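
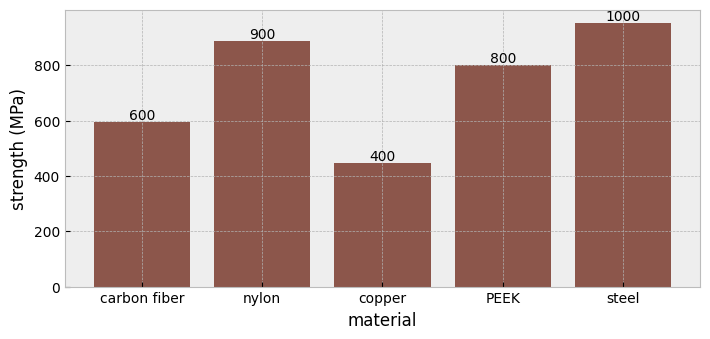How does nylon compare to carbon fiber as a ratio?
≈ 1.5×

nylon ≈ 900, carbon fiber ≈ 600; 900/600 ≈ 1.5.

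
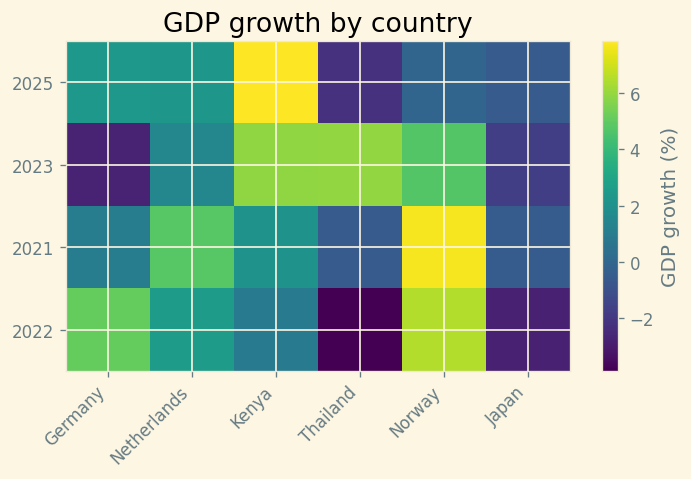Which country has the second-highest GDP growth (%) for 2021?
Netherlands

Top 3 for 2021: Norway ≈ 8, Netherlands ≈ 5, Kenya ≈ 2.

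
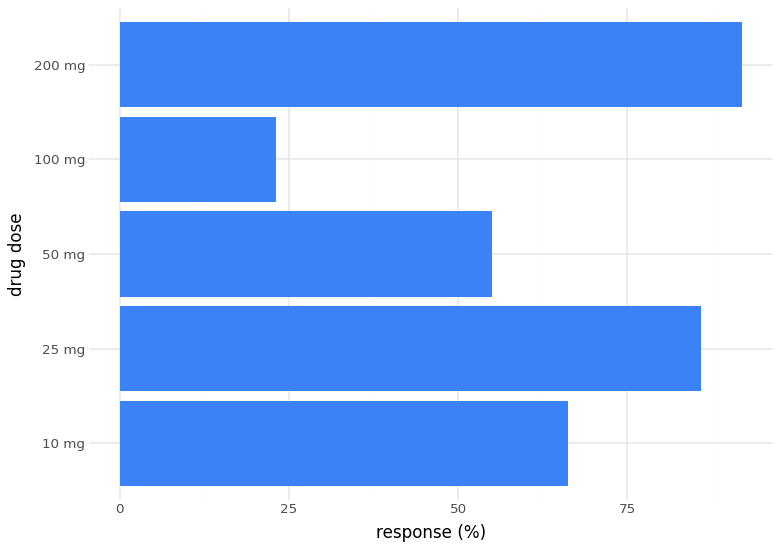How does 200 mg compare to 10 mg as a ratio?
≈ 1.29×

200 mg ≈ 90, 10 mg ≈ 70; 90/70 ≈ 1.29.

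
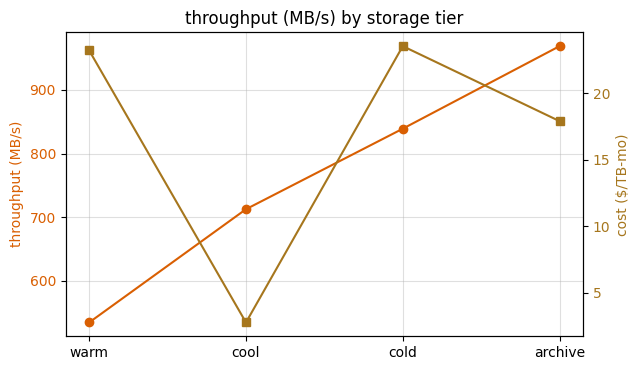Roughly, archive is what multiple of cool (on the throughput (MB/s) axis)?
≈ 1.36×

archive ≈ 950, cool ≈ 700; 950/700 ≈ 1.36.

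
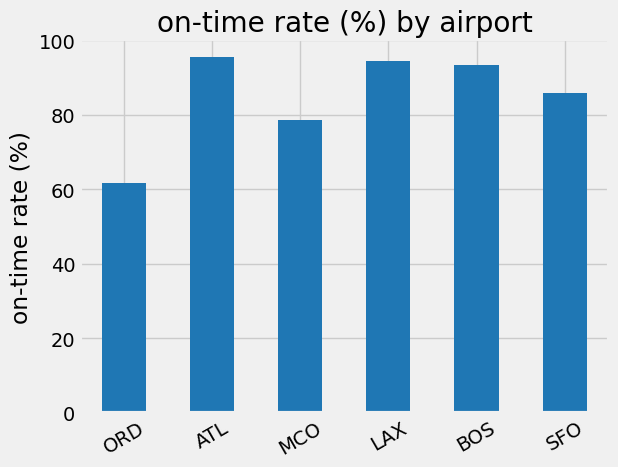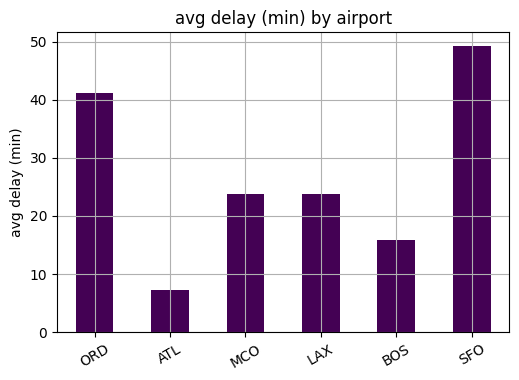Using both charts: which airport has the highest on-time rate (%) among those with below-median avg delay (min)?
ATL

Chart 2 median avg delay (min) ≈ 25; below-median airports: ATL, MCO, BOS. Among those, ATL has the highest on-time rate (%) (≈ 100).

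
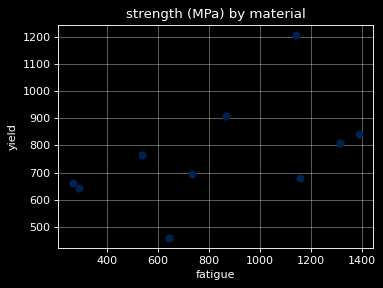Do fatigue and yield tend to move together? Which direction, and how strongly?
positive, moderate

Points are positively correlated; moderate (|r| ≈ 0.5).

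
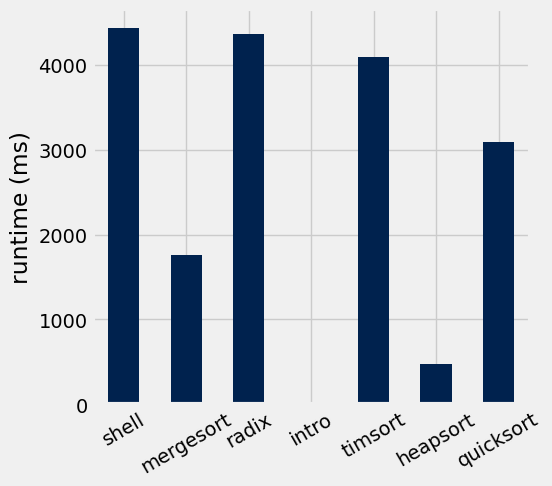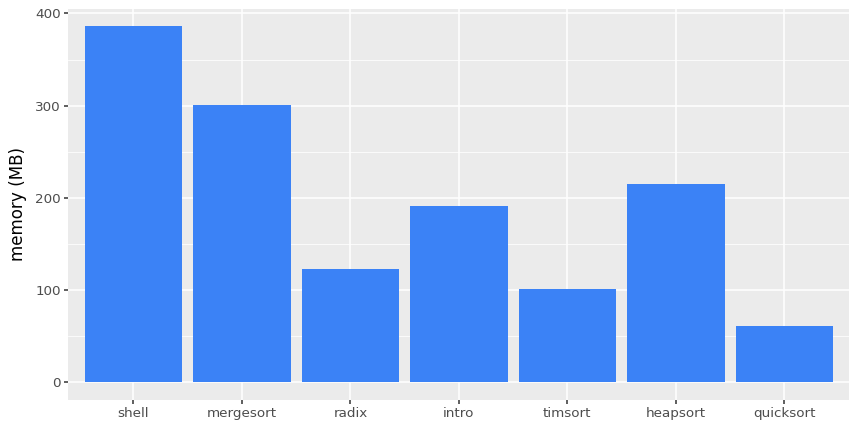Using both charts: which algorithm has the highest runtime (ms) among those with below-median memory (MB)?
Chart 2 median memory (MB) ≈ 200; below-median algorithms: radix, timsort, quicksort. Among those, radix has the highest runtime (ms) (≈ 4500).

radix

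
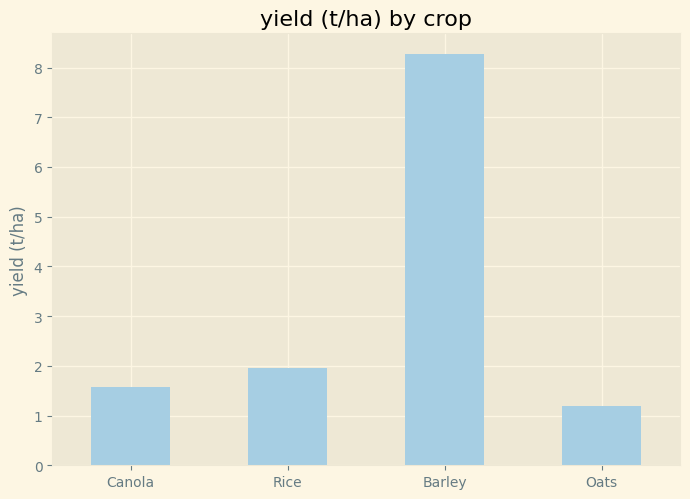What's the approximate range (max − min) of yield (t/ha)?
≈ 7

Max Barley ≈ 8, min Oats ≈ 1; range ≈ 7.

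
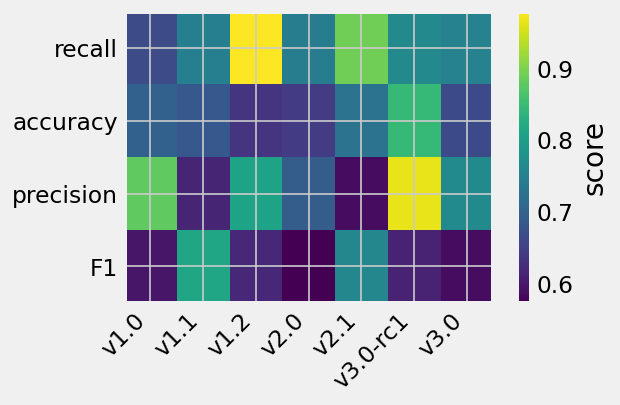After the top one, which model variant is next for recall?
Top 3 for recall: v1.2 ≈ 1.00, v2.1 ≈ 0.90, v3.0-rc1 ≈ 0.75.

v2.1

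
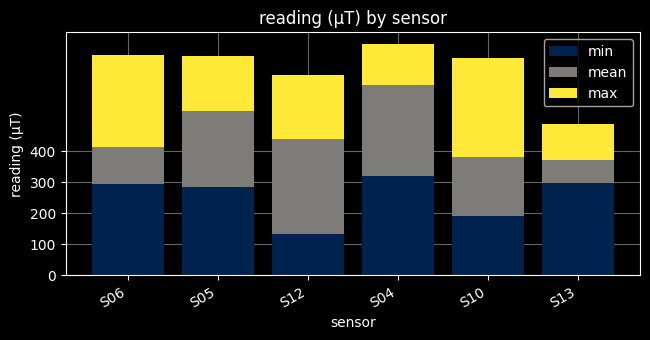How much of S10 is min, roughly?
≈ 200

min top ≈ 200, bottom ≈ 0; segment ≈ 200.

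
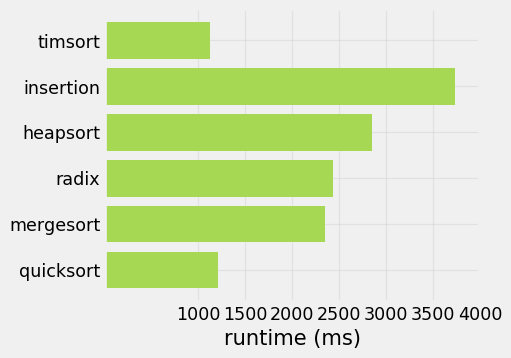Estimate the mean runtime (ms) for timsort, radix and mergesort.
(1000 + 2500 + 2500) / 3 ≈ 2000.

≈ 2000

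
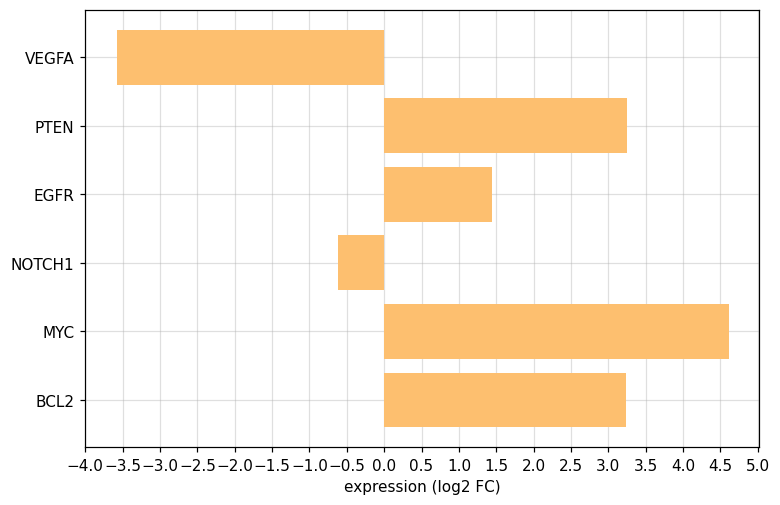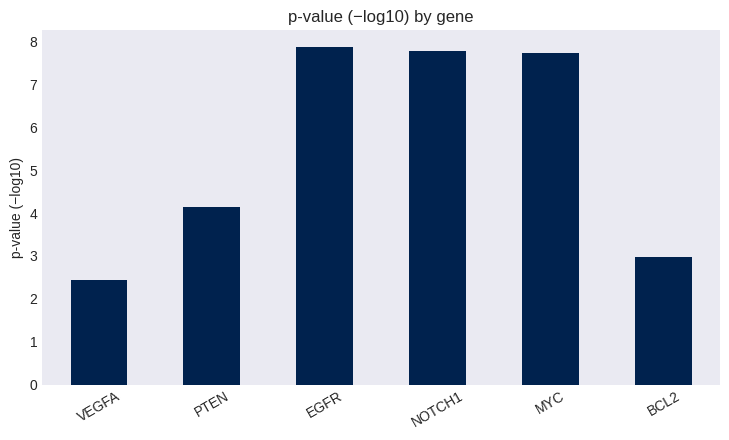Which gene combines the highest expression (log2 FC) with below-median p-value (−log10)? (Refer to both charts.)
PTEN

Chart 2 median p-value (−log10) ≈ 6; below-median genes: VEGFA, PTEN, BCL2. Among those, PTEN has the highest expression (log2 FC) (≈ 3.5).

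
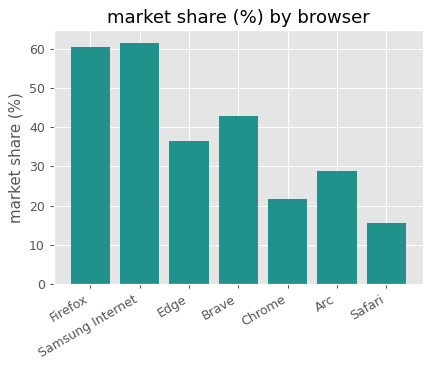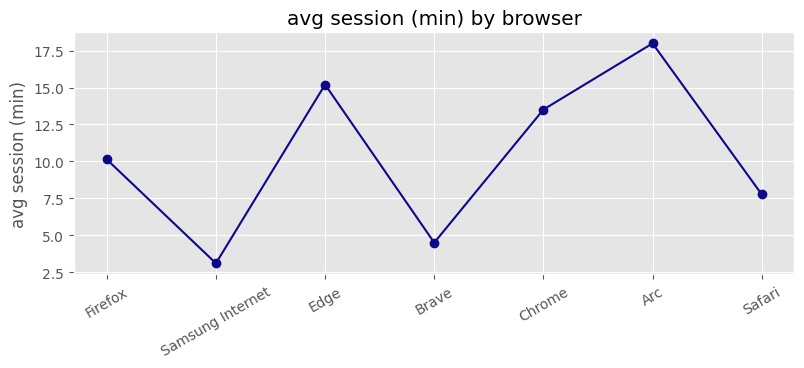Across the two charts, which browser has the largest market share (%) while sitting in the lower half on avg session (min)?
Chart 2 median avg session (min) ≈ 10; below-median browsers: Samsung Internet, Brave, Safari. Among those, Samsung Internet has the highest market share (%) (≈ 60).

Samsung Internet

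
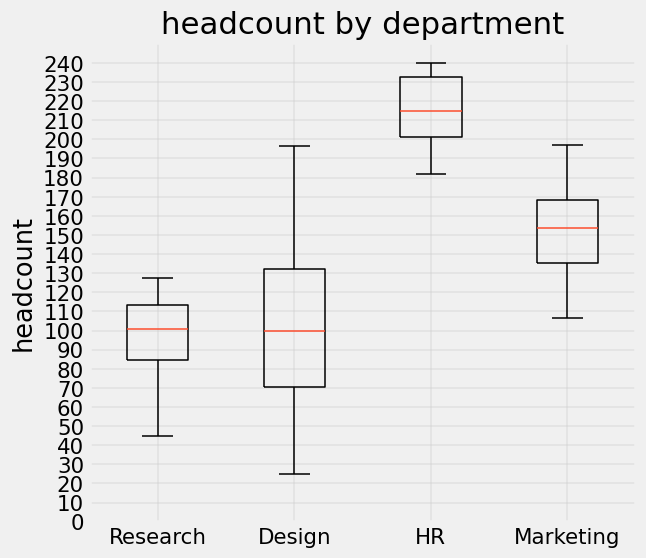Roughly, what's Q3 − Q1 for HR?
Q3 ≈ 230, Q1 ≈ 200; IQR ≈ 30.

≈ 30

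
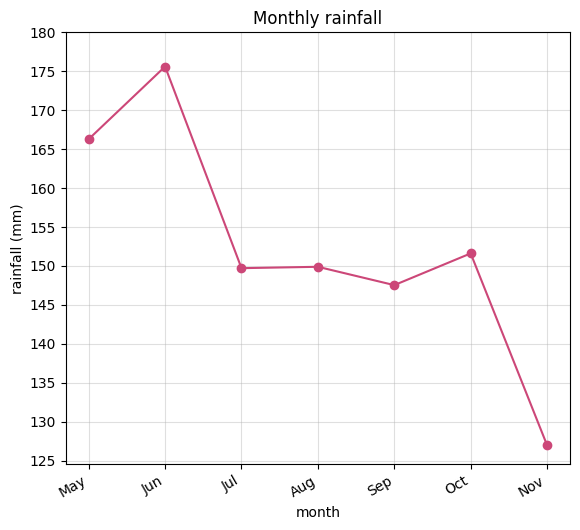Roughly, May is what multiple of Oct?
May ≈ 165, Oct ≈ 150; 165/150 ≈ 1.1.

≈ 1.1×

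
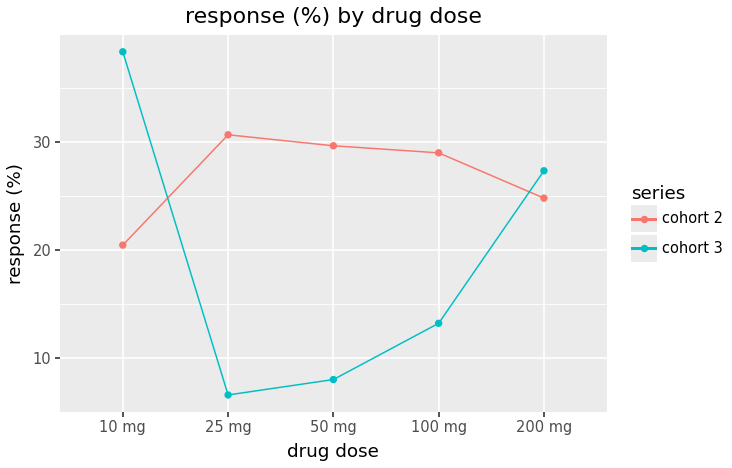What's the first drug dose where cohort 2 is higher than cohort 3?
10 mg: cohort 2 ≈ 20 vs cohort 3 ≈ 40 (not yet); 25 mg: cohort 2 ≈ 30 vs cohort 3 ≈ 5 (first crossover).

25 mg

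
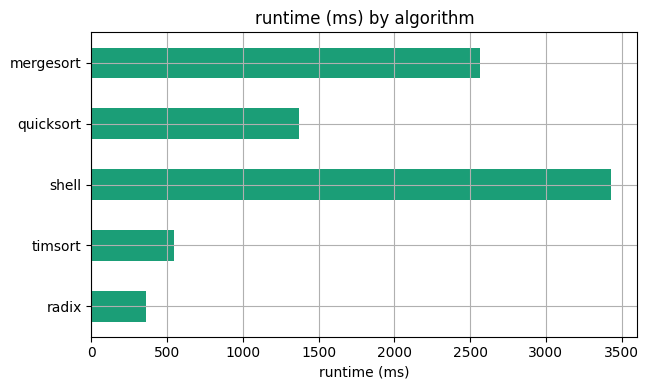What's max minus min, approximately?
≈ 3000

Max shell ≈ 3500, min radix ≈ 500; range ≈ 3000.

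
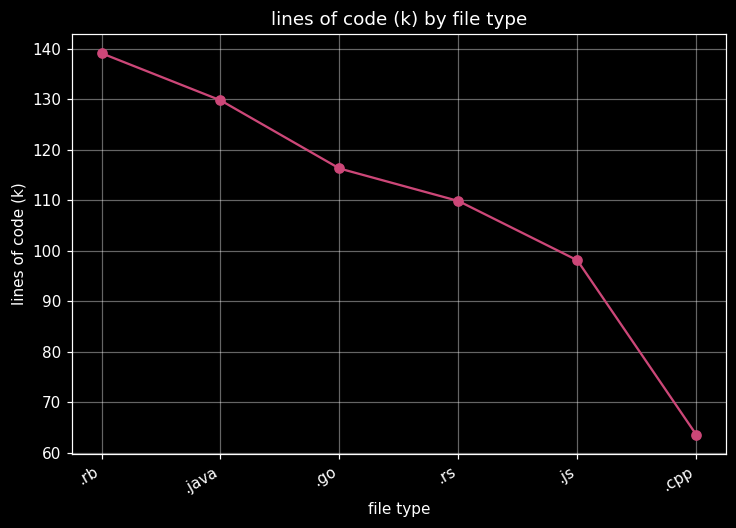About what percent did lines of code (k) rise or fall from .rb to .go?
≈ -14.3%

.rb ≈ 140, .go ≈ 120; (120 − 140) / 140 ≈ -14.3%.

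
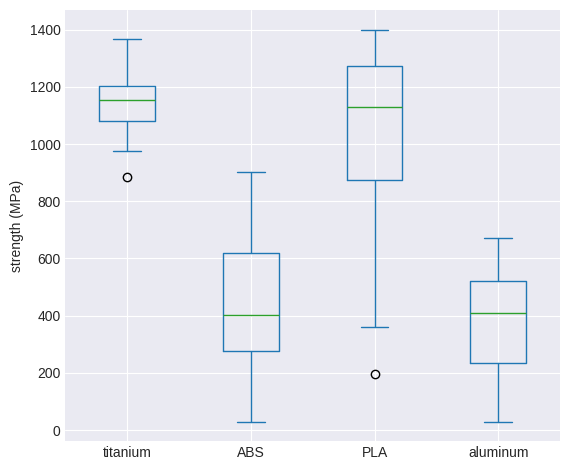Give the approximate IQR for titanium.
≈ 100

Q3 ≈ 1200, Q1 ≈ 1100; IQR ≈ 100.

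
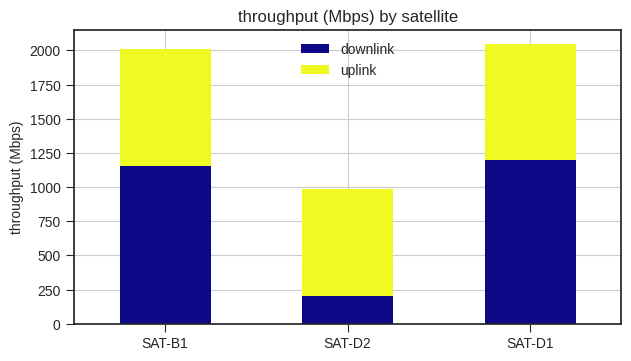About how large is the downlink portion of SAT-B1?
downlink top ≈ 1200, bottom ≈ 0; segment ≈ 1200.

≈ 1200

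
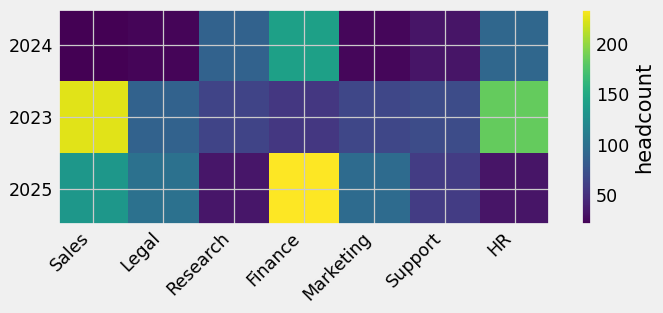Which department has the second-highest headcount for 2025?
Sales

Top 3 for 2025: Finance ≈ 240, Sales ≈ 140, Legal ≈ 100.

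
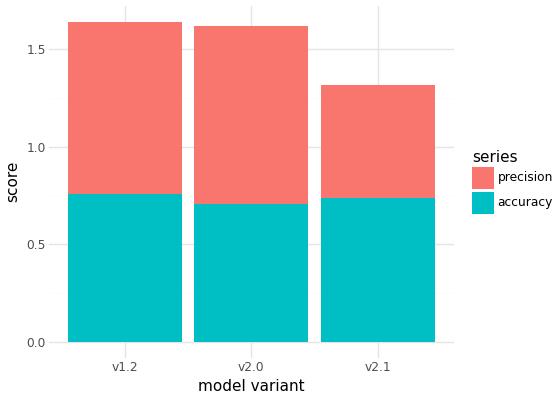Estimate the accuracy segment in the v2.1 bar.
≈ 0.8

accuracy top ≈ 0.8, bottom ≈ 0.0; segment ≈ 0.8.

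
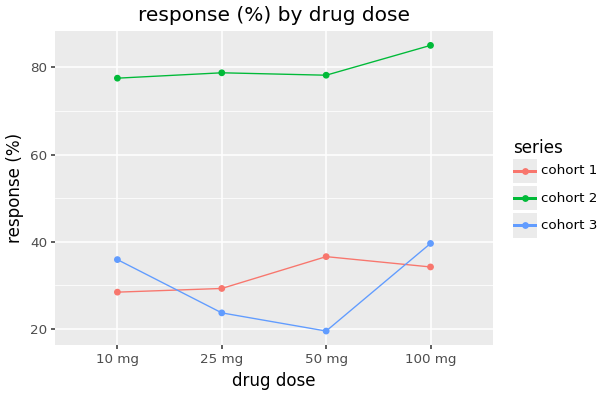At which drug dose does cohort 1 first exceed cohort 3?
25 mg

10 mg: cohort 1 ≈ 30 vs cohort 3 ≈ 40 (not yet); 25 mg: cohort 1 ≈ 30 vs cohort 3 ≈ 20 (first crossover).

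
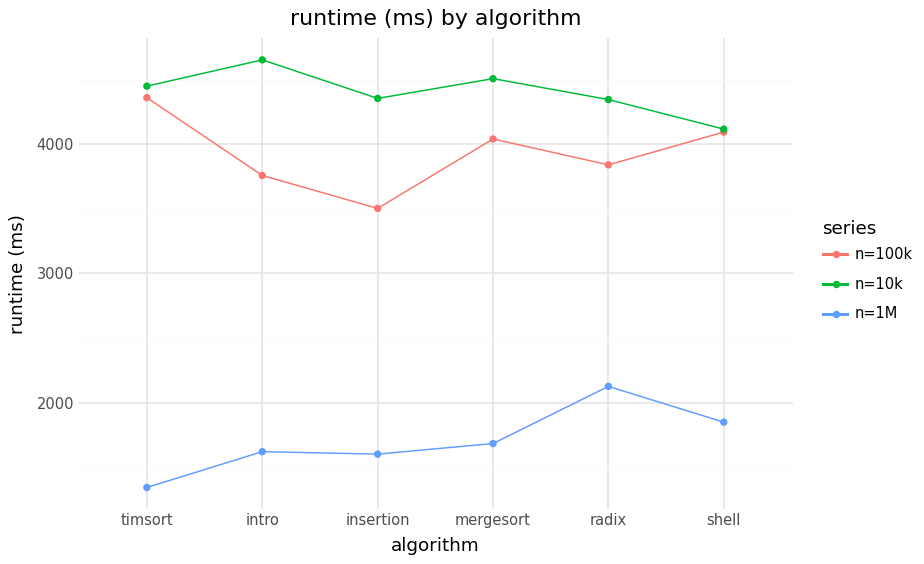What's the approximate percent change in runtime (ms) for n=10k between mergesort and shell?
mergesort ≈ 4500, shell ≈ 4000; (4000 − 4500) / 4500 ≈ -11.1%.

≈ -11.1%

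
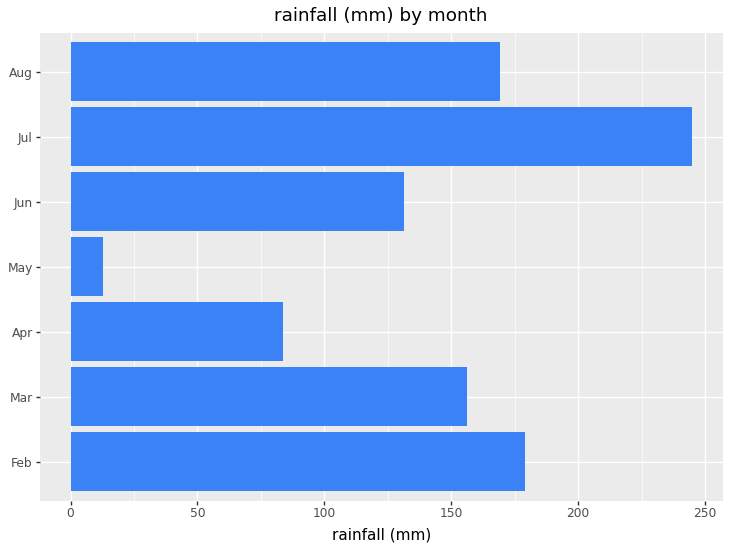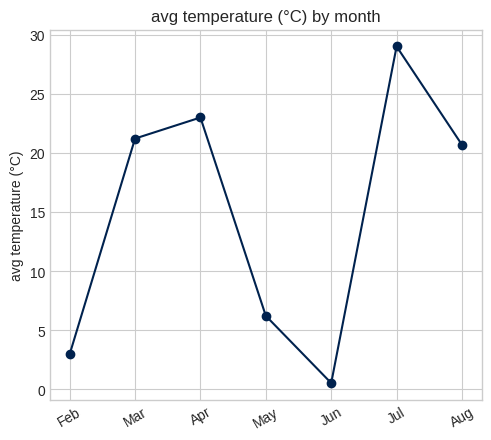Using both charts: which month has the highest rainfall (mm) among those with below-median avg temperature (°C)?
Feb

Chart 2 median avg temperature (°C) ≈ 20; below-median months: Feb, May, Jun. Among those, Feb has the highest rainfall (mm) (≈ 175).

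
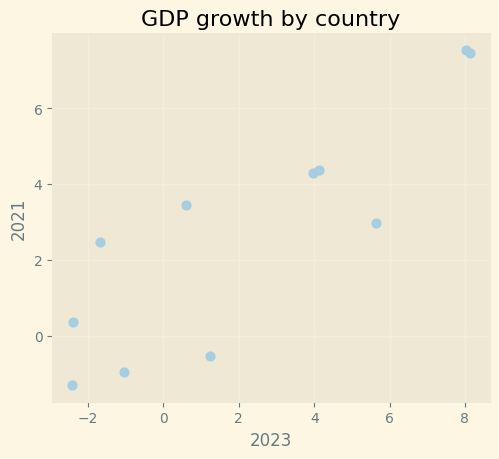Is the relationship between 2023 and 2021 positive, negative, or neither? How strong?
positive, strong

Points are positively correlated; strong (|r| ≈ 0.9).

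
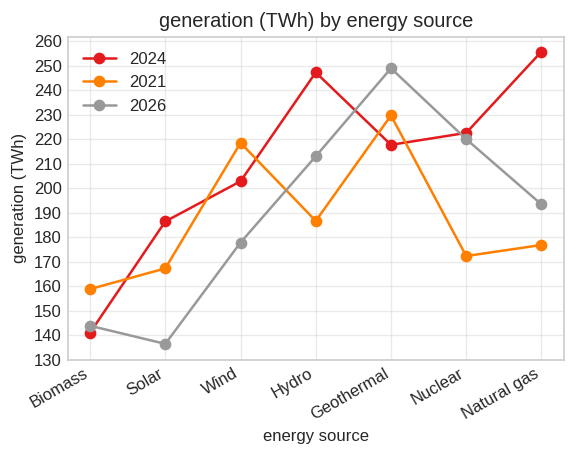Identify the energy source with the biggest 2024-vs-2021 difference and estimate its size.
Natural gas: 2024 ≈ 260, 2021 ≈ 180 → gap ≈ 80. Next-largest (Hydro) is only ≈ 60.

Natural gas, ≈ 80 TWh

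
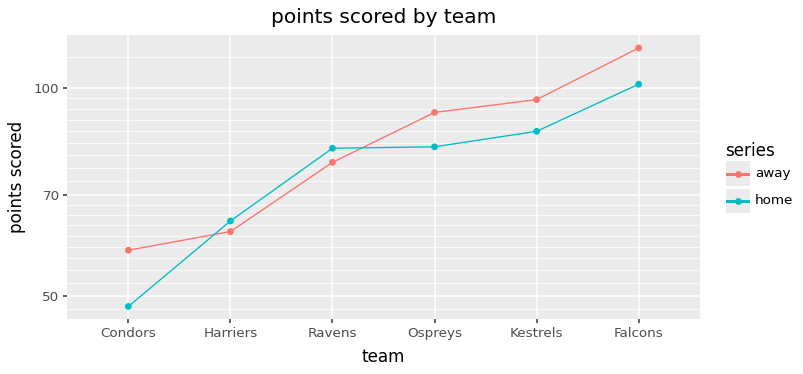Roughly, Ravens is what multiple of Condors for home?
≈ 1.6×

Ravens ≈ 80, Condors ≈ 50; 80/50 ≈ 1.6.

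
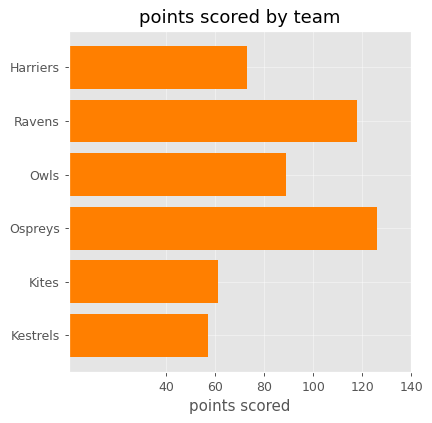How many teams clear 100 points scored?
Above 100: Ravens, Ospreys.

2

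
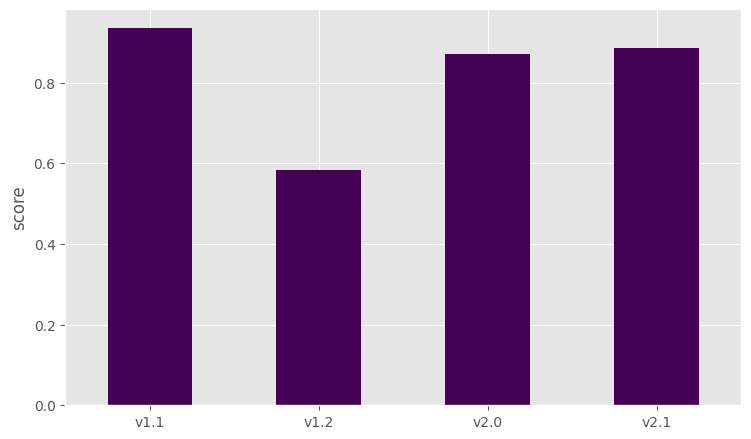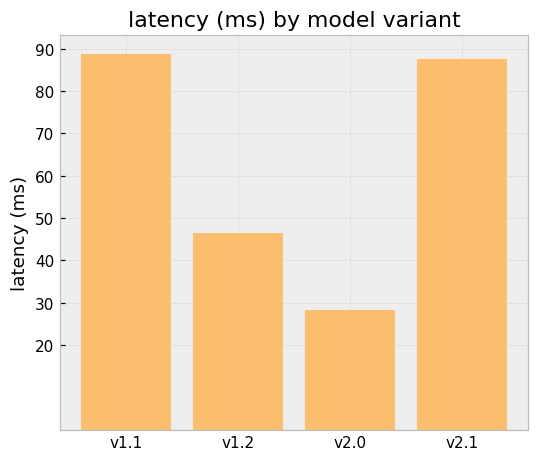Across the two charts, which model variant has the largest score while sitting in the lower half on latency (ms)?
v2.0

Chart 2 median latency (ms) ≈ 70; below-median model variants: v1.2, v2.0. Among those, v2.0 has the highest score (≈ 0.9).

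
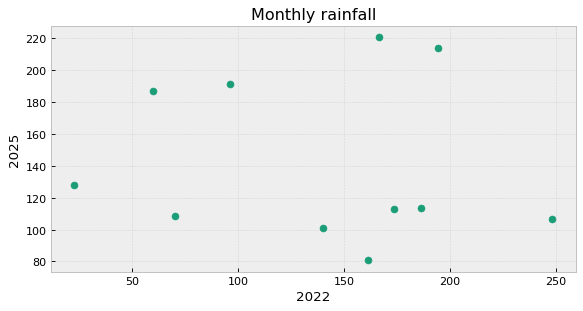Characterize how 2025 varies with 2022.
no clear correlation

Points are roughly uncorrelated; weak (|r| ≈ 0.1).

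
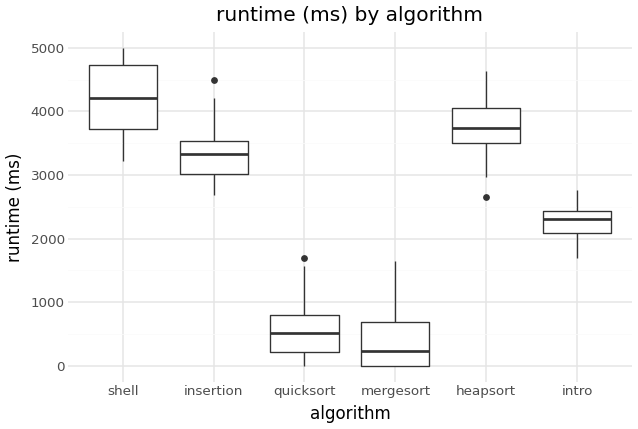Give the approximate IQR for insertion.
≈ 500

Q3 ≈ 3500, Q1 ≈ 3000; IQR ≈ 500.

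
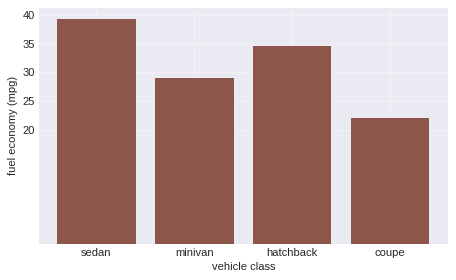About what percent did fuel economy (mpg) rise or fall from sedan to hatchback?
sedan ≈ 40, hatchback ≈ 35; (35 − 40) / 40 ≈ -12.5%.

≈ -12.5%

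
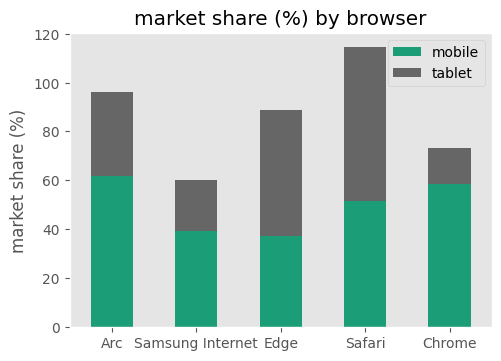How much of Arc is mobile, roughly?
mobile top ≈ 60, bottom ≈ 0; segment ≈ 60.

≈ 60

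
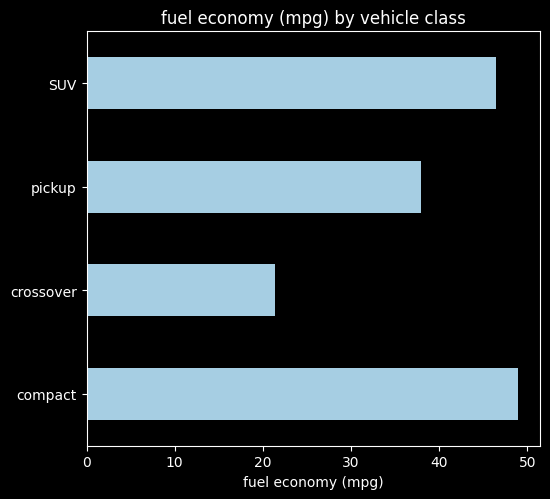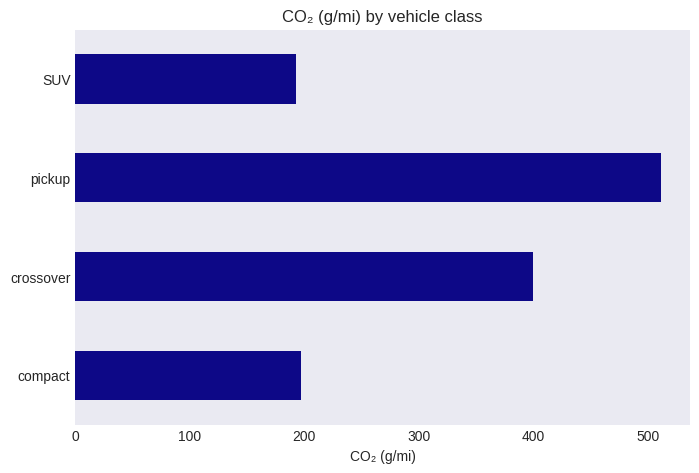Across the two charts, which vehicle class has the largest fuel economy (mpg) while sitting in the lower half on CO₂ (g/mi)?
Chart 2 median CO₂ (g/mi) ≈ 300; below-median vehicle classes: compact, SUV. Among those, compact has the highest fuel economy (mpg) (≈ 50).

compact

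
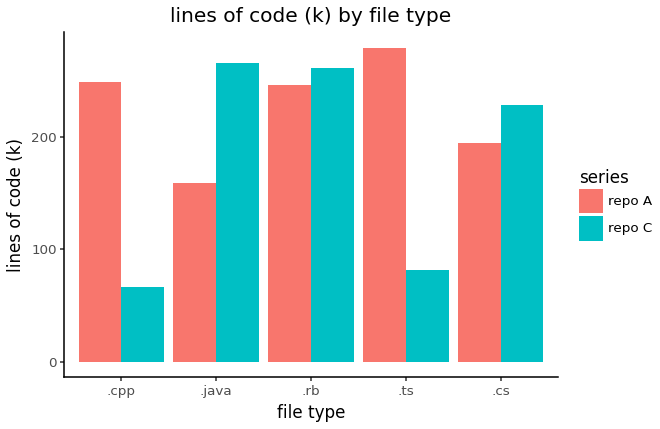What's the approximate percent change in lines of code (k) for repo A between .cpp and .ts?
.cpp ≈ 250, .ts ≈ 275; (275 − 250) / 250 ≈ +10%.

≈ +10%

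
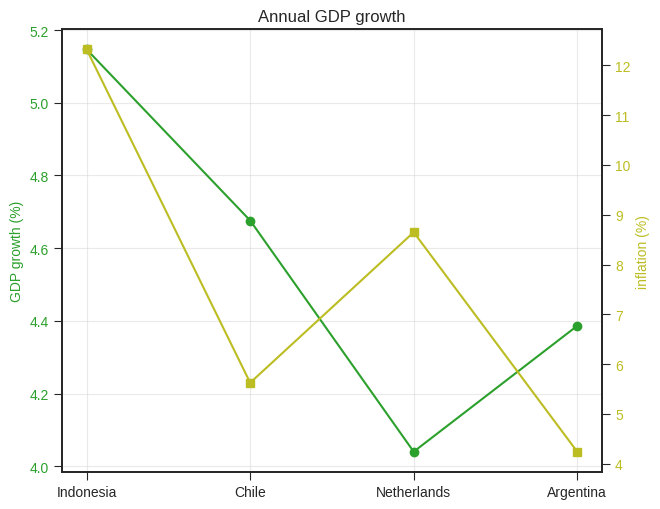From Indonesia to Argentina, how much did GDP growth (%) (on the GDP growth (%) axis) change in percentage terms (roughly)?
Indonesia ≈ 5.1, Argentina ≈ 4.4; (4.4 − 5.1) / 5.1 ≈ -13.7%.

≈ -13.7%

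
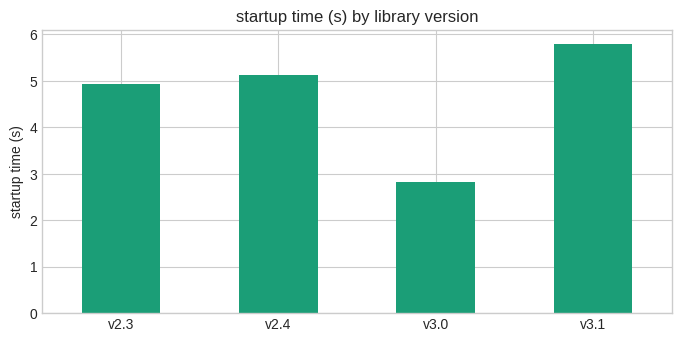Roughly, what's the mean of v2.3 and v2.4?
≈ 5

(5.0 + 5.0) / 2 ≈ 5.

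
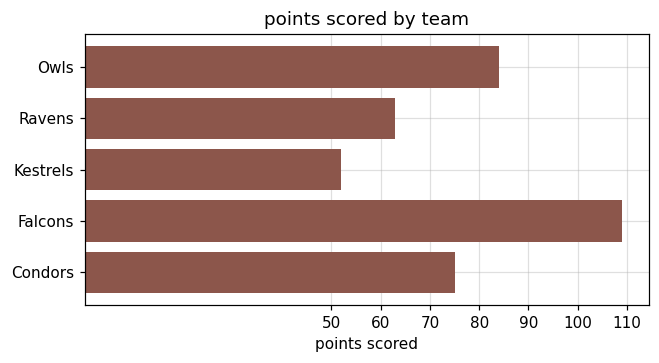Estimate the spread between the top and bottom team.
Max Falcons ≈ 110, min Kestrels ≈ 50; range ≈ 60.

≈ 60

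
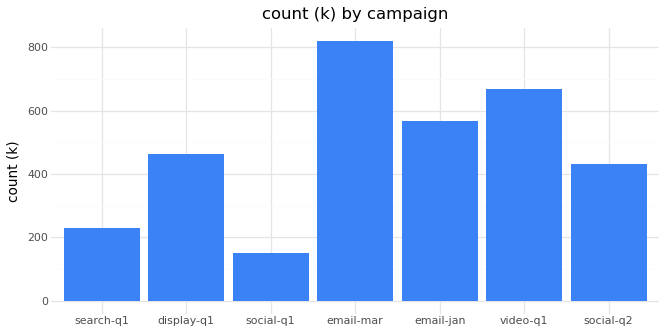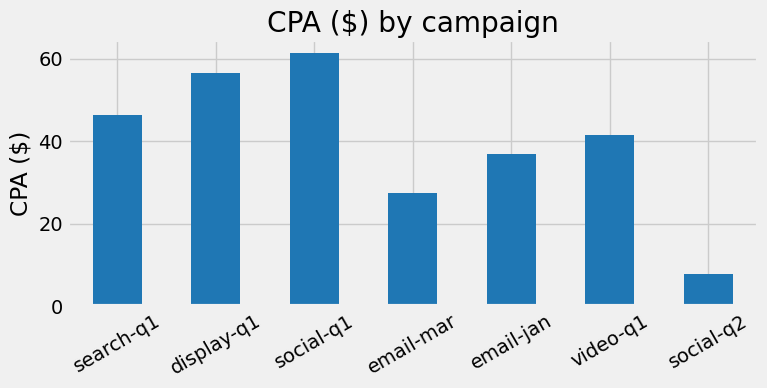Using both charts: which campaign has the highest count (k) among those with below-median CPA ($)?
Chart 2 median CPA ($) ≈ 40; below-median campaigns: email-mar, email-jan, social-q2. Among those, email-mar has the highest count (k) (≈ 800).

email-mar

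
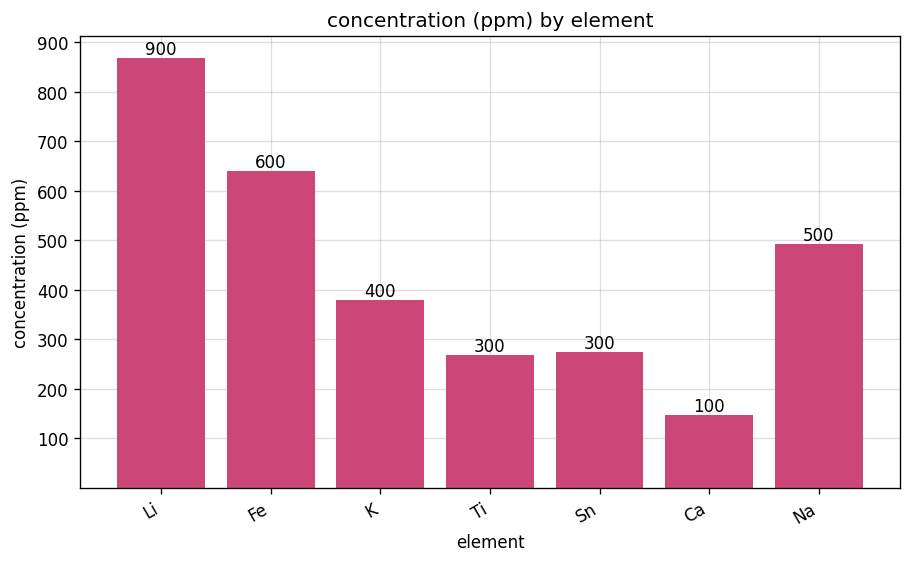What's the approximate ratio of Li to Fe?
≈ 1.5×

Li ≈ 900, Fe ≈ 600; 900/600 ≈ 1.5.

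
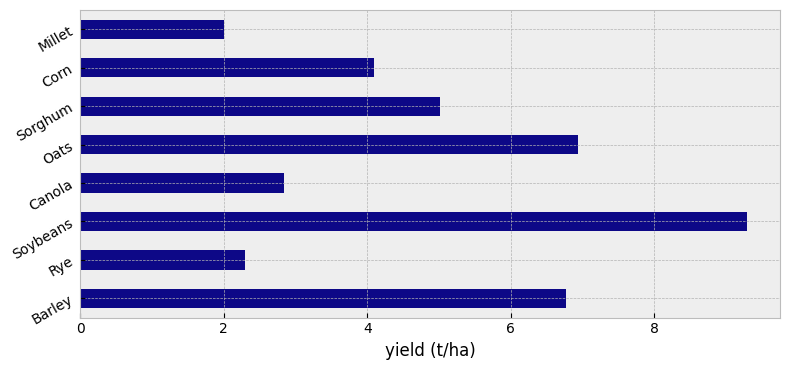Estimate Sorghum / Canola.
≈ 1.67×

Sorghum ≈ 5, Canola ≈ 3; 5/3 ≈ 1.67.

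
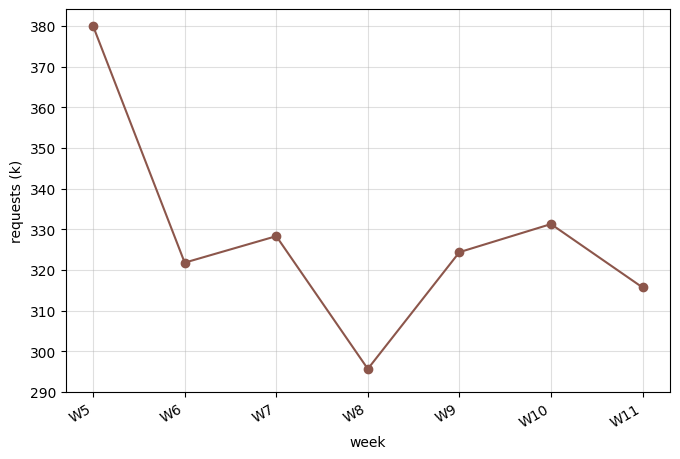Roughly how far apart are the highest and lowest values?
≈ 80

Max W5 ≈ 380, min W8 ≈ 300; range ≈ 80.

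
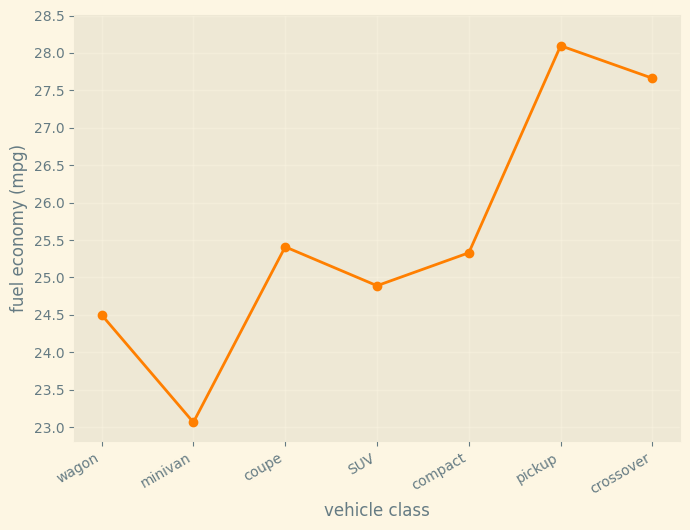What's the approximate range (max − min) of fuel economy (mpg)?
≈ 5.0

Max pickup ≈ 28.0, min minivan ≈ 23.0; range ≈ 5.0.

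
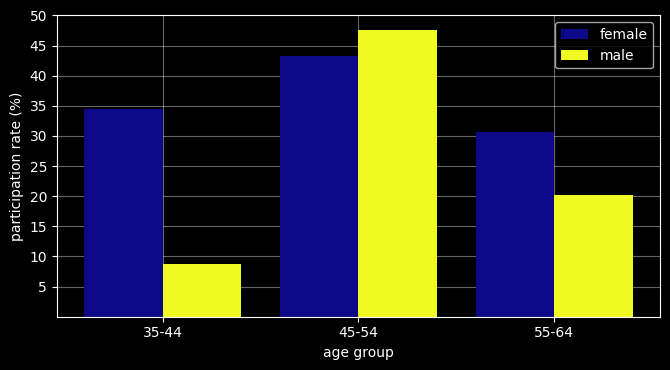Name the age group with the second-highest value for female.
35-44

Top 3 for female: 45-54 ≈ 45, 35-44 ≈ 35, 55-64 ≈ 30.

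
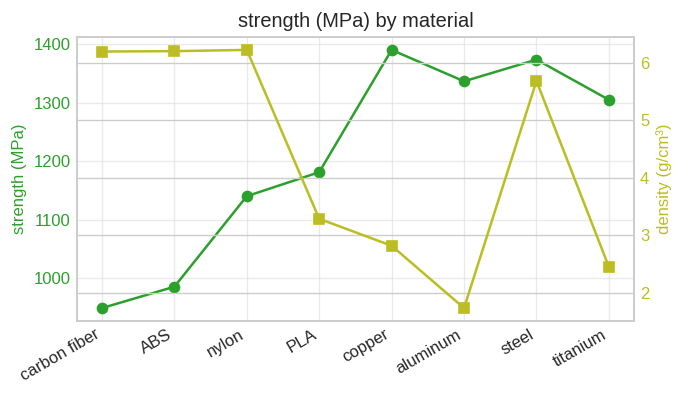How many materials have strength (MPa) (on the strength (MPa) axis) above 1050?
6

Above 1050: nylon, PLA, copper, aluminum, steel, titanium.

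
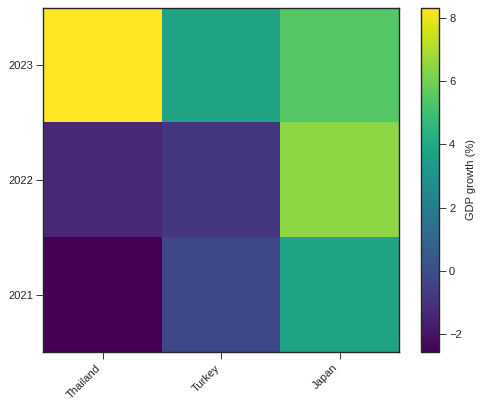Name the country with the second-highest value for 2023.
Japan

Top 3 for 2023: Thailand ≈ 8, Japan ≈ 5, Turkey ≈ 4.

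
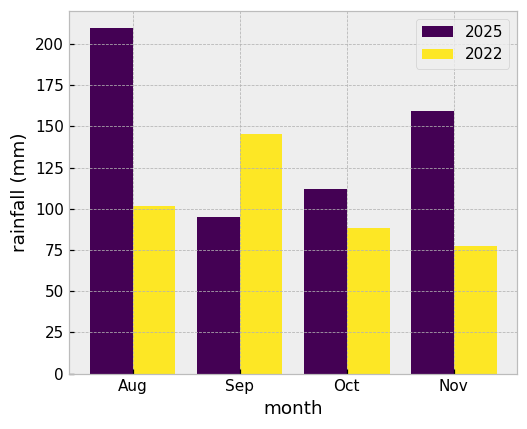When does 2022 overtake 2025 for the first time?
Aug: 2022 ≈ 100 vs 2025 ≈ 200 (not yet); Sep: 2022 ≈ 140 vs 2025 ≈ 100 (first crossover).

Sep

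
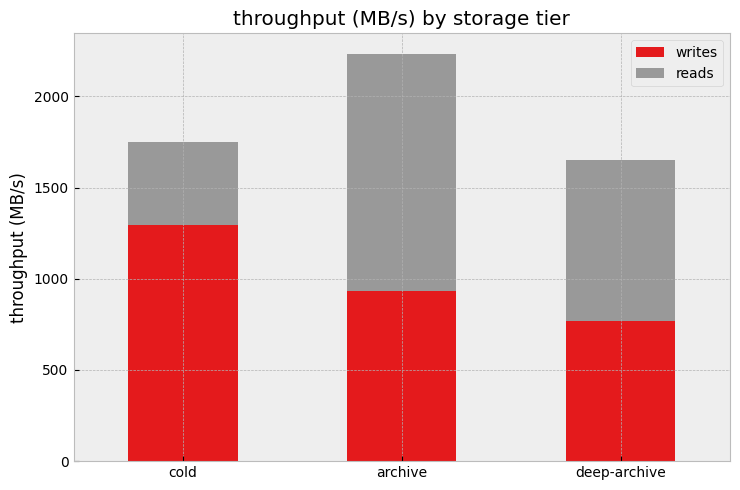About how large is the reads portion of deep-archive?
≈ 800

reads top ≈ 1600, bottom ≈ 800; segment ≈ 800.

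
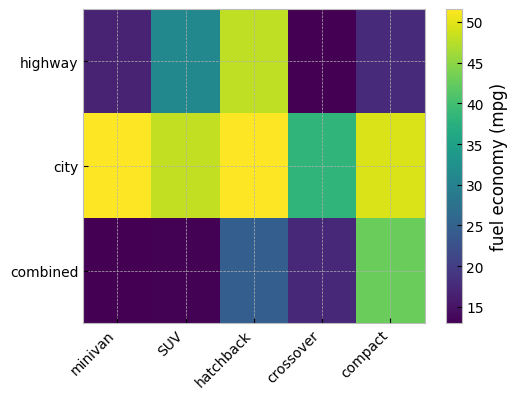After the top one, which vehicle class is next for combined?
hatchback

Top 3 for combined: compact ≈ 45, hatchback ≈ 25, crossover ≈ 15.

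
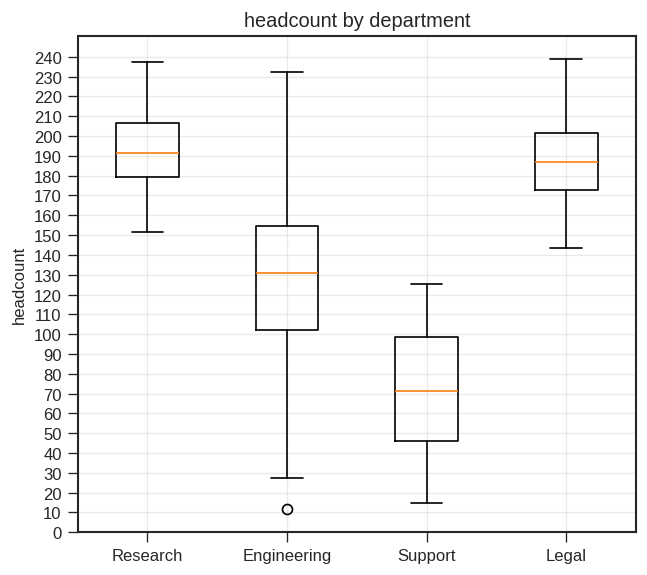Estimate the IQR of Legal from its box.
Q3 ≈ 200, Q1 ≈ 170; IQR ≈ 30.

≈ 30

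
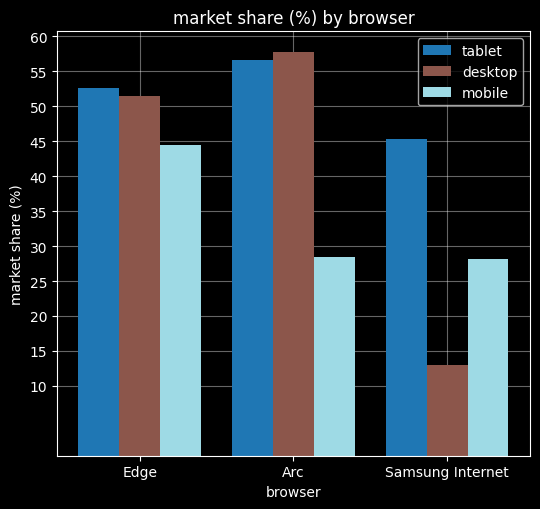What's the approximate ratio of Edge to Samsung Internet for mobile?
≈ 1.5×

Edge ≈ 45, Samsung Internet ≈ 30; 45/30 ≈ 1.5.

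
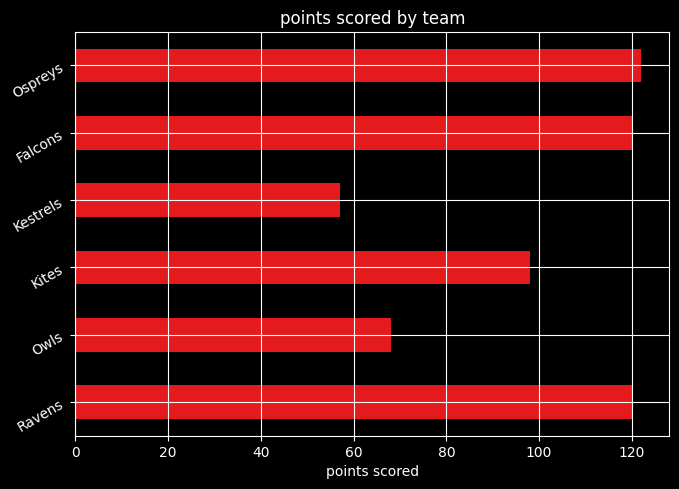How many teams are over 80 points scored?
4

Above 80: Ravens, Kites, Falcons, Ospreys.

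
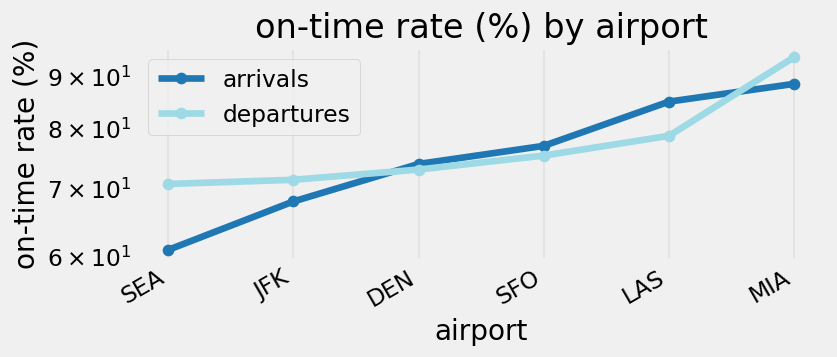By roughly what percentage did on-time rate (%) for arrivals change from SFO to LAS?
SFO ≈ 75, LAS ≈ 85; (85 − 75) / 75 ≈ +13.3%.

≈ +13.3%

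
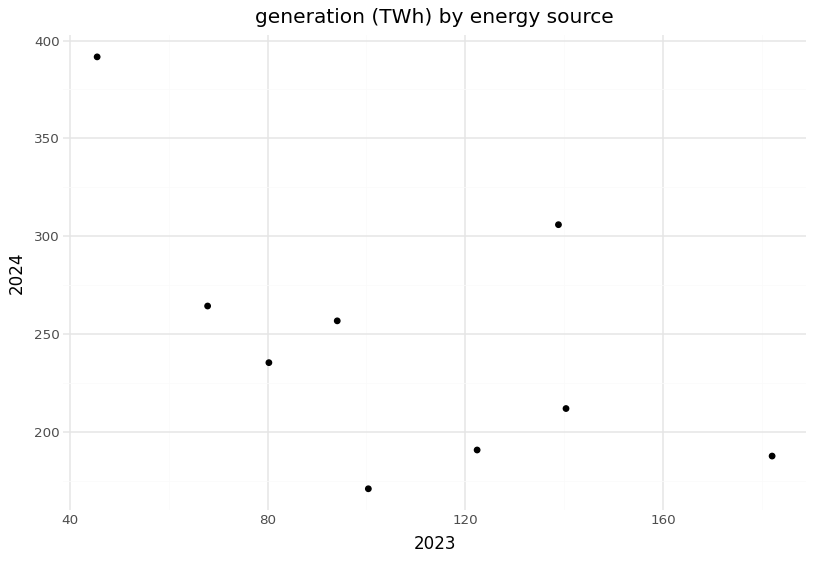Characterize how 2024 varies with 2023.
Points are negatively correlated; moderate (|r| ≈ 0.6).

negative, moderate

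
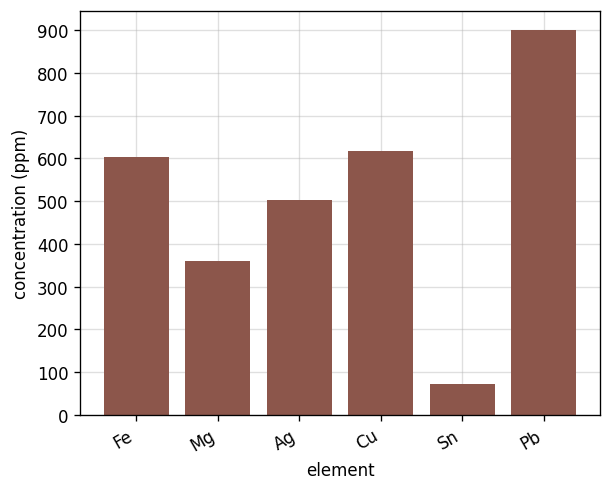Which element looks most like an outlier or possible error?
Sn

Sn ≈ 100; the rest sit between ≈ 400 and ≈ 900.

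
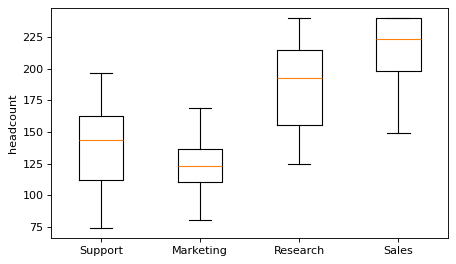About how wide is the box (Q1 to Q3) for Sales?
Q3 ≈ 240, Q1 ≈ 200; IQR ≈ 40.

≈ 40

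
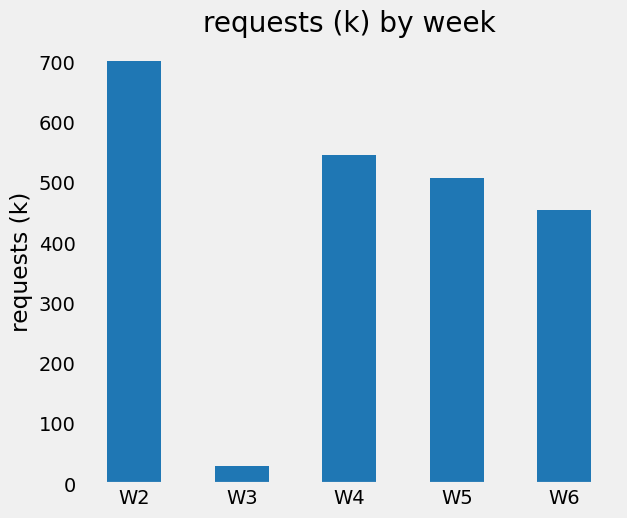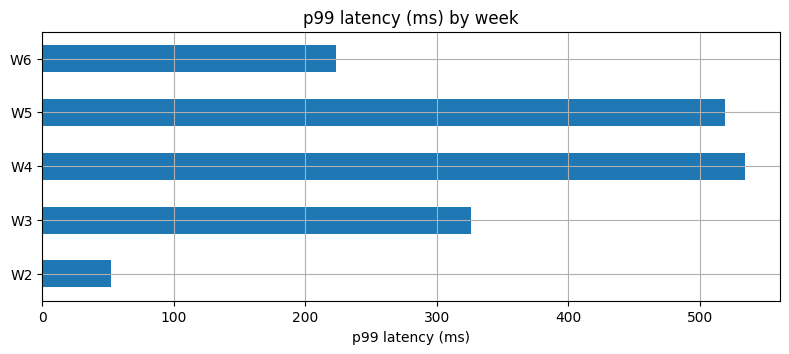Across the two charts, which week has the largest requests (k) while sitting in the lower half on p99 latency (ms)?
W2

Chart 2 median p99 latency (ms) ≈ 350; below-median weeks: W2, W6. Among those, W2 has the highest requests (k) (≈ 700).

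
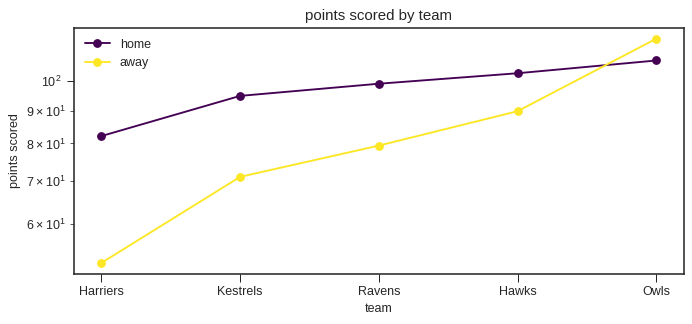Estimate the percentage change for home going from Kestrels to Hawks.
≈ +11.1%

Kestrels ≈ 90, Hawks ≈ 100; (100 − 90) / 90 ≈ +11.1%.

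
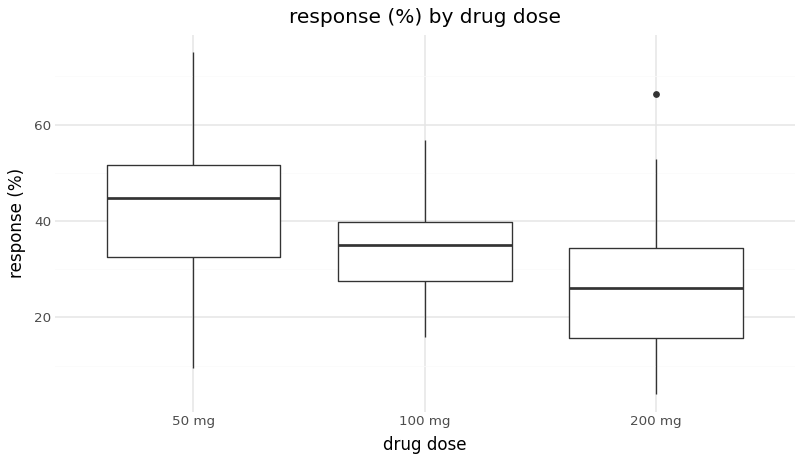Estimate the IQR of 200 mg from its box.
≈ 18

Q3 ≈ 34, Q1 ≈ 16; IQR ≈ 18.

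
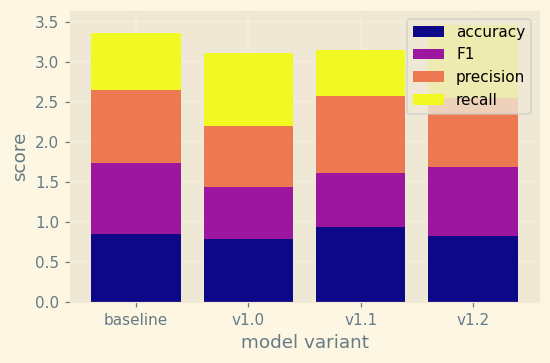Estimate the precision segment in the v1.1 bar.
precision top ≈ 2.5, bottom ≈ 1.5; segment ≈ 1.0.

≈ 1.0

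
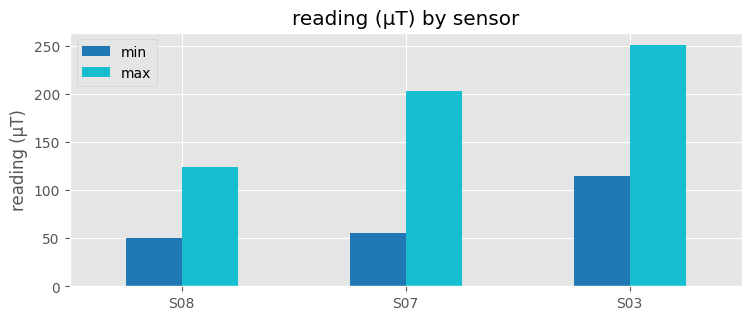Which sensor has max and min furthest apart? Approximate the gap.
S07, ≈ 150 µT

S07: max ≈ 200, min ≈ 50 → gap ≈ 150. Next-largest (S03) is only ≈ 125.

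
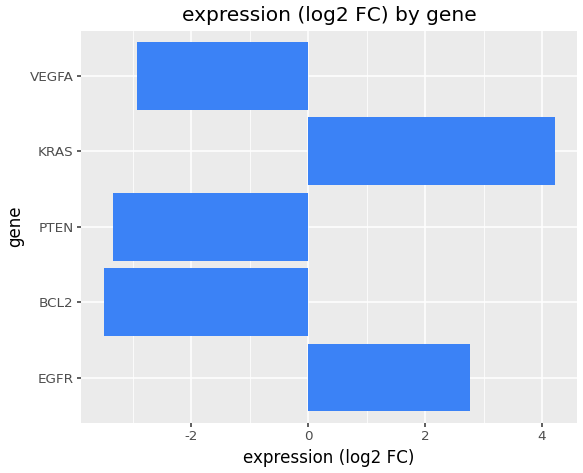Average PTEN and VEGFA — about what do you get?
(-3 + -3) / 2 ≈ -3.

≈ -3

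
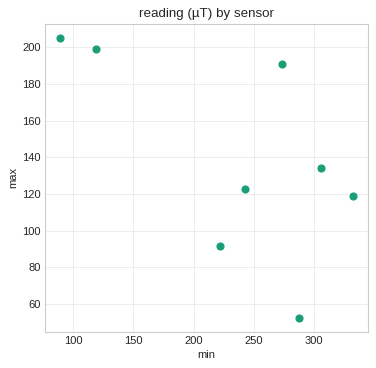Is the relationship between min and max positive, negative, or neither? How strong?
Points are negatively correlated; moderate (|r| ≈ 0.6).

negative, moderate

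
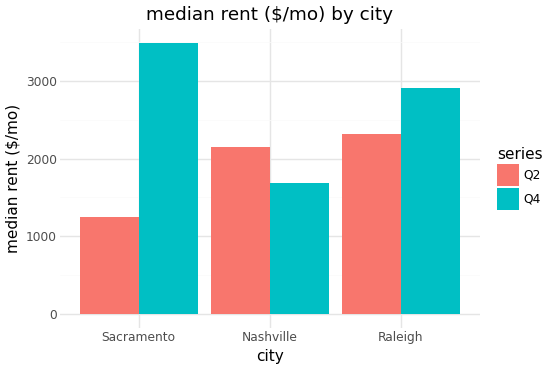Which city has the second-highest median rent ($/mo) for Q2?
Top 3 for Q2: Raleigh ≈ 2500, Nashville ≈ 2000, Sacramento ≈ 1500.

Nashville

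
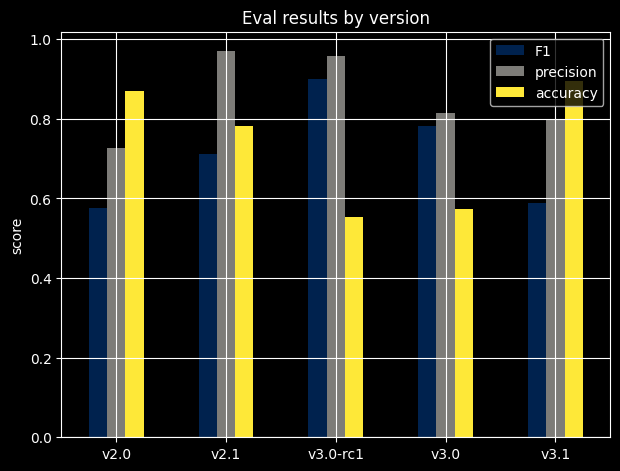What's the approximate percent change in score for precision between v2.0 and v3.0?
≈ +14.3%

v2.0 ≈ 0.7, v3.0 ≈ 0.8; (0.8 − 0.7) / 0.7 ≈ +14.3%.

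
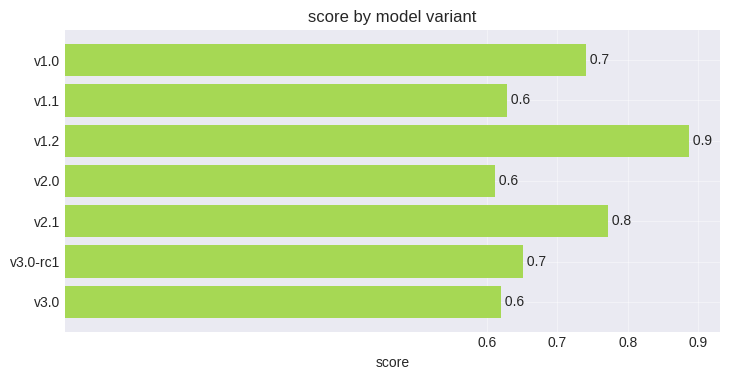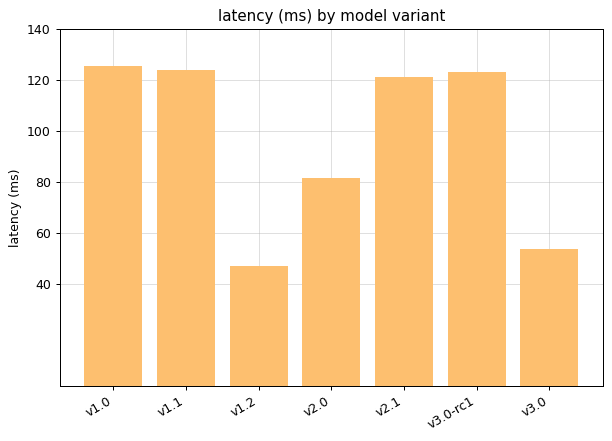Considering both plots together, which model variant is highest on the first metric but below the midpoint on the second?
v1.2

Chart 2 median latency (ms) ≈ 120; below-median model variants: v1.2, v2.0, v3.0. Among those, v1.2 has the highest score (≈ 0.9).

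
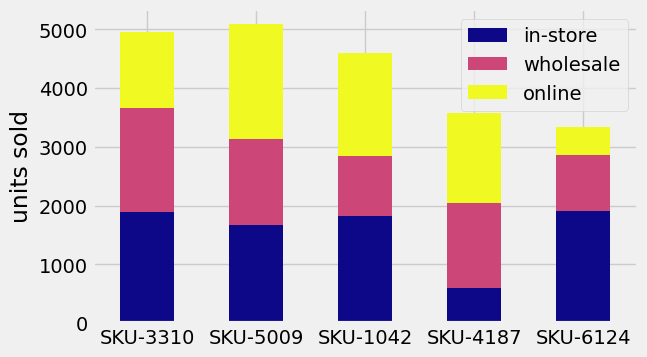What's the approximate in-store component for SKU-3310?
≈ 2000

in-store top ≈ 2000, bottom ≈ 0; segment ≈ 2000.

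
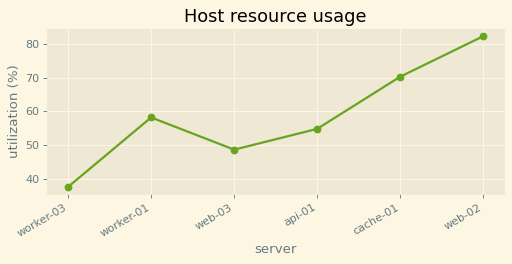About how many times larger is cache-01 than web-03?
≈ 1.4×

cache-01 ≈ 70, web-03 ≈ 50; 70/50 ≈ 1.4.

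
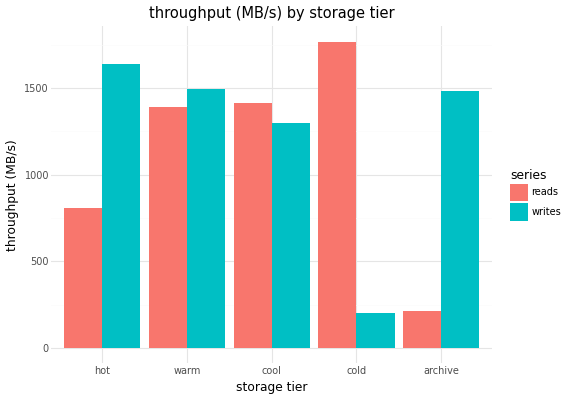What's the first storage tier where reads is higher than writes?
warm: reads ≈ 1400 vs writes ≈ 1400 (not yet); cool: reads ≈ 1400 vs writes ≈ 1200 (first crossover).

cool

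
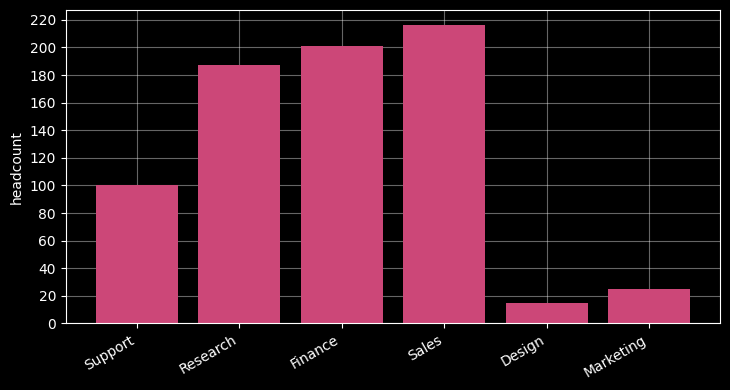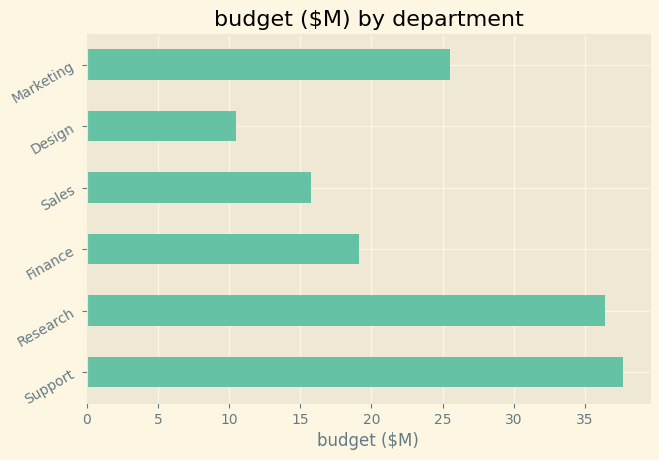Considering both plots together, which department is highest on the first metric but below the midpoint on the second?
Chart 2 median budget ($M) ≈ 20; below-median departments: Finance, Sales, Design. Among those, Sales has the highest headcount (≈ 220).

Sales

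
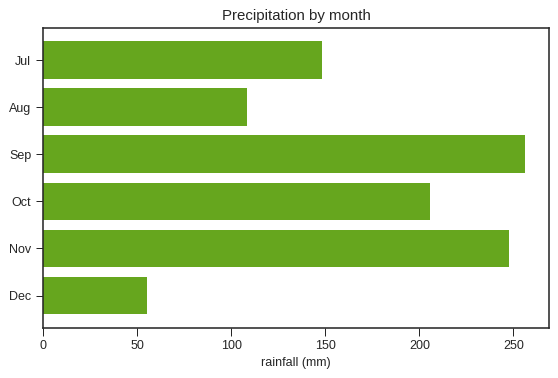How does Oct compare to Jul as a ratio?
Oct ≈ 200, Jul ≈ 150; 200/150 ≈ 1.33.

≈ 1.33×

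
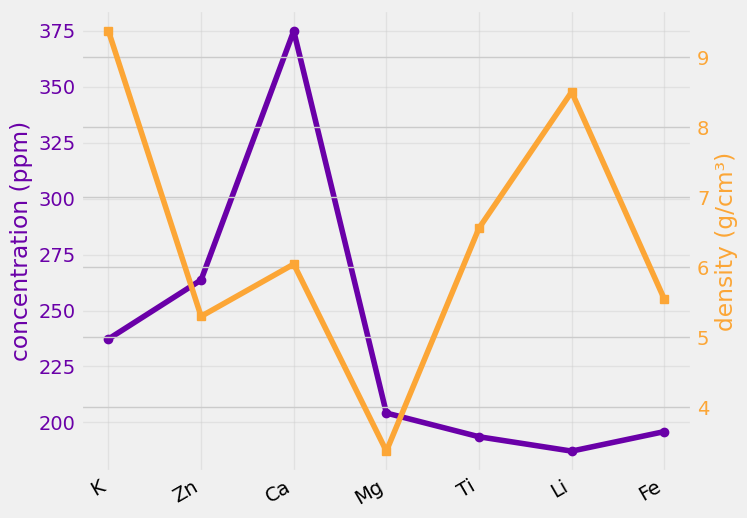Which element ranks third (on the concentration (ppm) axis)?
K

Top 4 (on the concentration (ppm) axis): Ca ≈ 380, Zn ≈ 260, K ≈ 240, Mg ≈ 200.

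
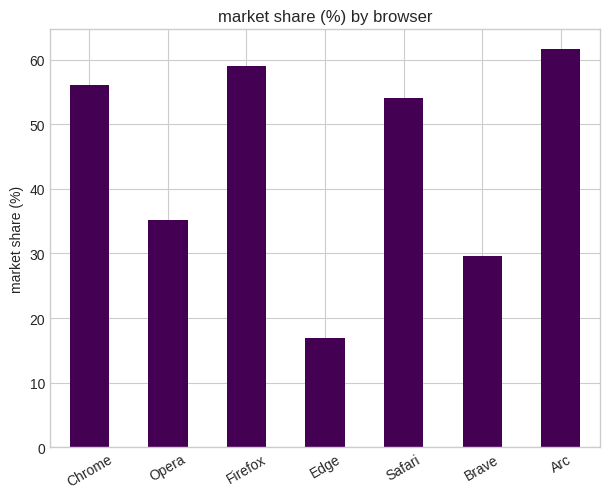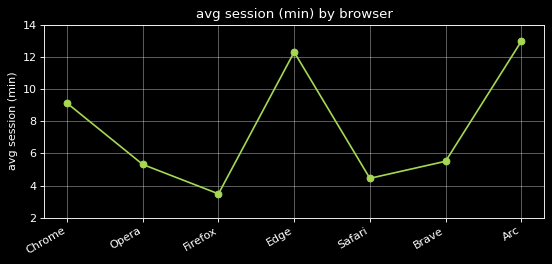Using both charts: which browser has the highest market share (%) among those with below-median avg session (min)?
Chart 2 median avg session (min) ≈ 6; below-median browsers: Opera, Firefox, Safari. Among those, Firefox has the highest market share (%) (≈ 60).

Firefox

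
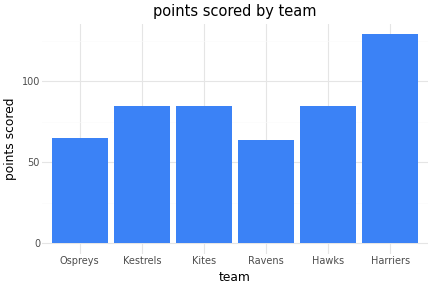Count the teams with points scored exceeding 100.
1

Above 100: Harriers.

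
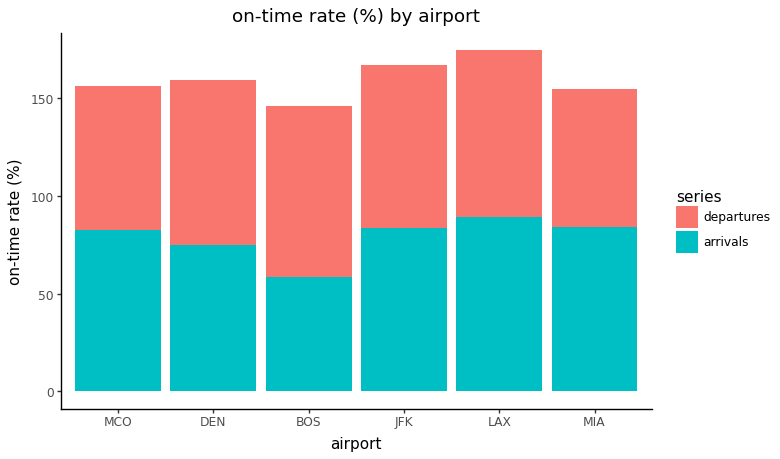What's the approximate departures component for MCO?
departures top ≈ 160, bottom ≈ 80; segment ≈ 80.

≈ 80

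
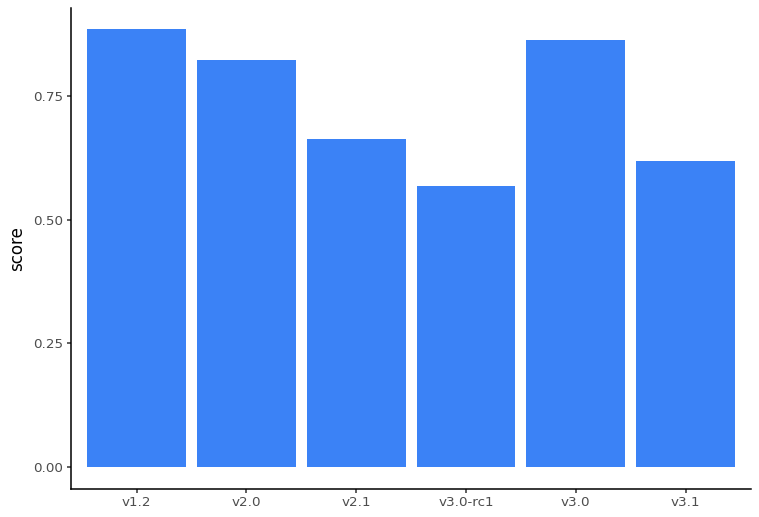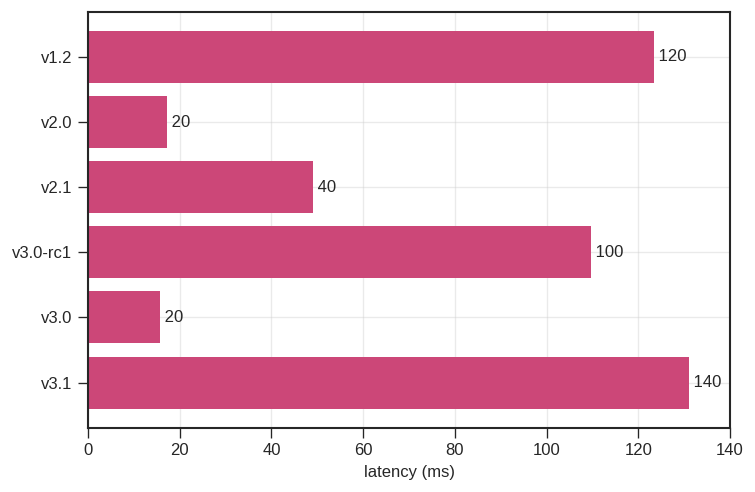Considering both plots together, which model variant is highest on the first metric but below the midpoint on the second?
Chart 2 median latency (ms) ≈ 80; below-median model variants: v2.0, v2.1, v3.0. Among those, v3.0 has the highest score (≈ 0.9).

v3.0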